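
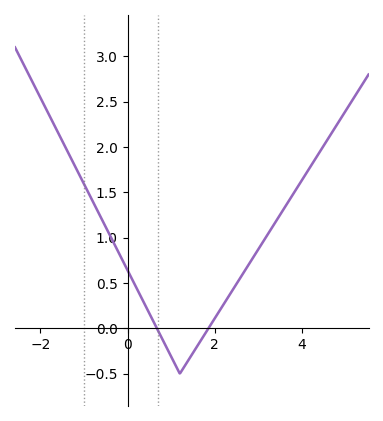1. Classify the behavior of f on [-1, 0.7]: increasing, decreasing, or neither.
decreasing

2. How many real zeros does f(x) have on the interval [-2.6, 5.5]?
2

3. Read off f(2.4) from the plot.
0.415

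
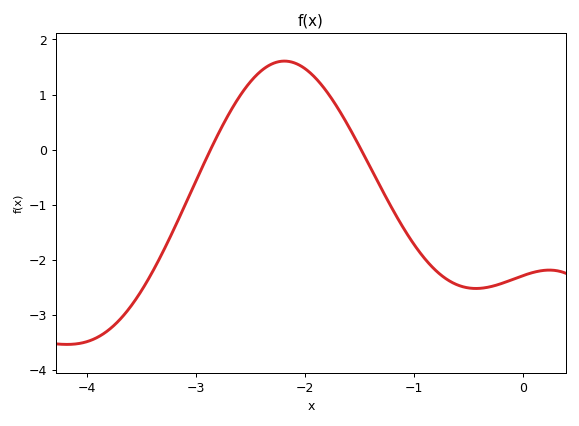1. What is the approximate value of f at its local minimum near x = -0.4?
-2.52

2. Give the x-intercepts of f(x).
-2.87, -1.48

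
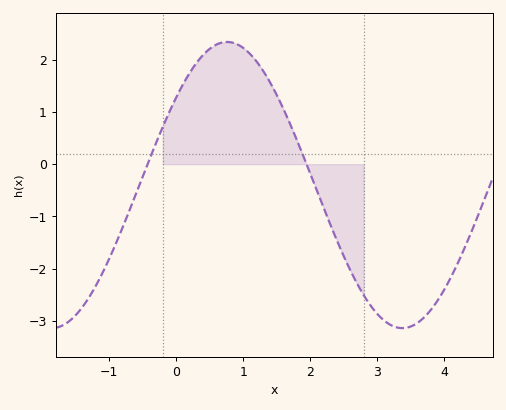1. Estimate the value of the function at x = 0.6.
2.29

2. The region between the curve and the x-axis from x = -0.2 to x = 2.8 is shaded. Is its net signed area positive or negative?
positive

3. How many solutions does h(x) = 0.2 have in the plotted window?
2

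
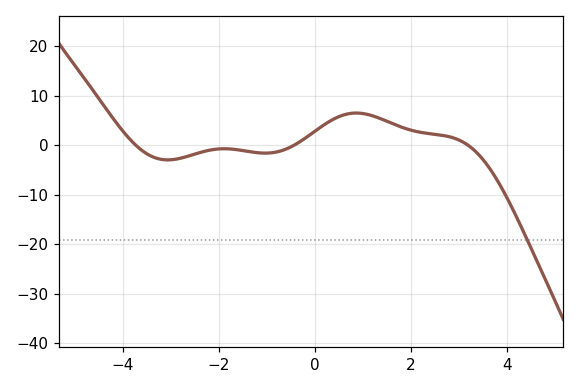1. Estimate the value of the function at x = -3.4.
-2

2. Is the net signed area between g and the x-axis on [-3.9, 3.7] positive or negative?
positive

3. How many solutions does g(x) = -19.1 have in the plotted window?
1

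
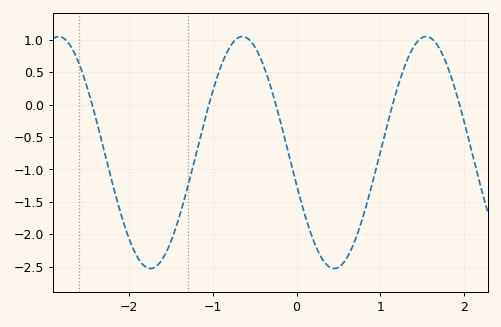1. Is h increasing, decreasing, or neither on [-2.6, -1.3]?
neither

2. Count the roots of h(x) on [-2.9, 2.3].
5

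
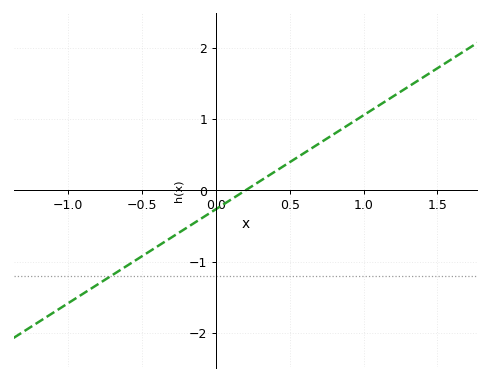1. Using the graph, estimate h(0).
-0.3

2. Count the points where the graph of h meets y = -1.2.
1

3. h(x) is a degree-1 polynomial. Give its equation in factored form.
y = 1.32(x - 0.2)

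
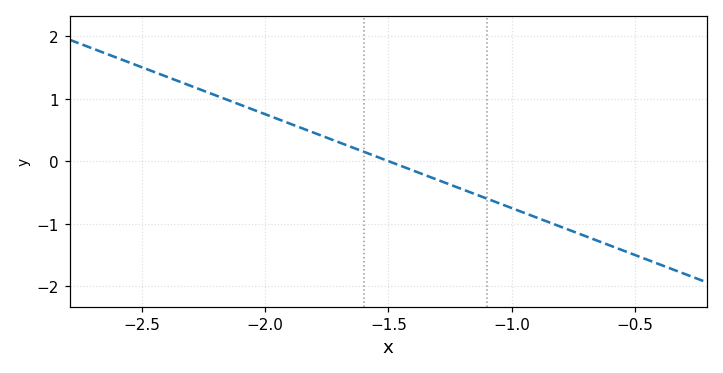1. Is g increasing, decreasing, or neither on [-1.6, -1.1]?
decreasing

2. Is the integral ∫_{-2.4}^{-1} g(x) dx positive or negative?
positive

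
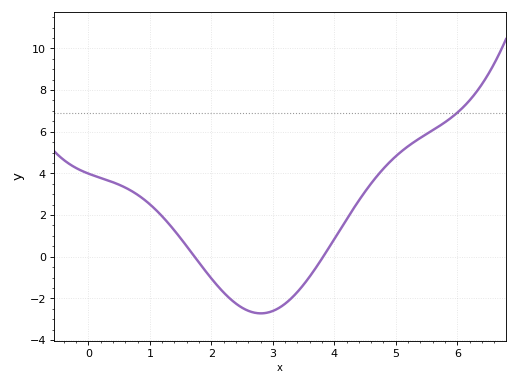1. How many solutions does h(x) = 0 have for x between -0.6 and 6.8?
2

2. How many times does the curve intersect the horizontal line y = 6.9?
1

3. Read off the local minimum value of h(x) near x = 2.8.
-2.72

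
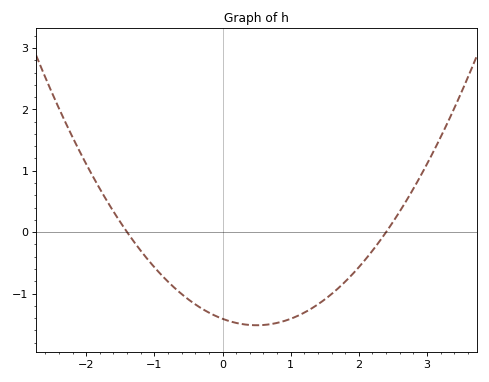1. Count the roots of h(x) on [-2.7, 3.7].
2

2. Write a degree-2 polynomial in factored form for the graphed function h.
y = 0.42(x + 1.4)(x - 2.4)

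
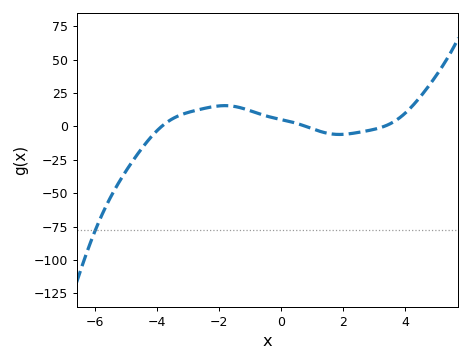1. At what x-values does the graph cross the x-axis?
-3.84, 0.791, 3.33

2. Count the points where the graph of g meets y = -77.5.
1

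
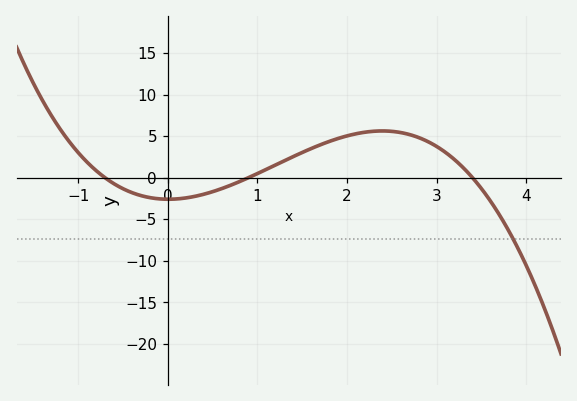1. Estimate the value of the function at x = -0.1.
-2.5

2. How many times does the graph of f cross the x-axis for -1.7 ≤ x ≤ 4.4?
3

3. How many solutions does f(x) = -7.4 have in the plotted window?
1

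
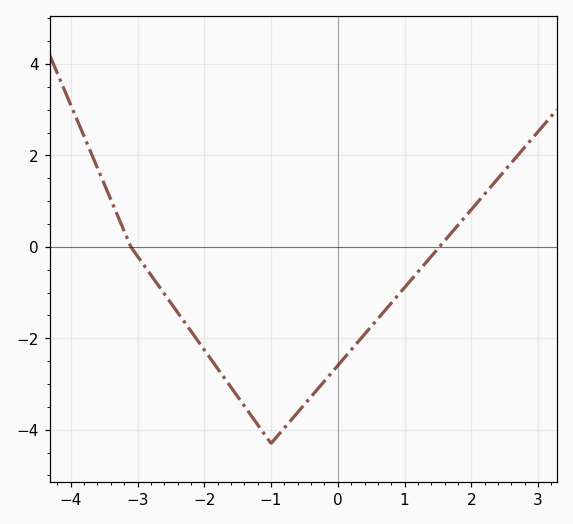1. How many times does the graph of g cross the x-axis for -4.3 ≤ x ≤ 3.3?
2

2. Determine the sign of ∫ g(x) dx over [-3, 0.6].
negative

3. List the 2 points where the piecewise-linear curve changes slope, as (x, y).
(-3.1, 0); (-1, -4.3)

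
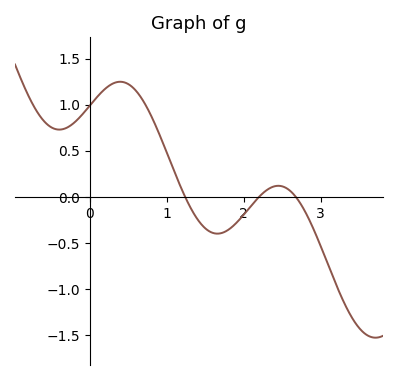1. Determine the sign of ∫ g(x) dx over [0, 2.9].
positive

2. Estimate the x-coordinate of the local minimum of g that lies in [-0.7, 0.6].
-0.4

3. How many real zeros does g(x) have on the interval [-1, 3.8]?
3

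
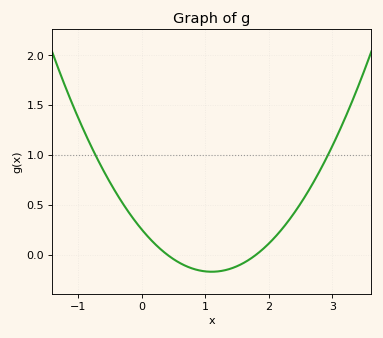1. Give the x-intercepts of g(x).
0.4, 1.8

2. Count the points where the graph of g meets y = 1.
2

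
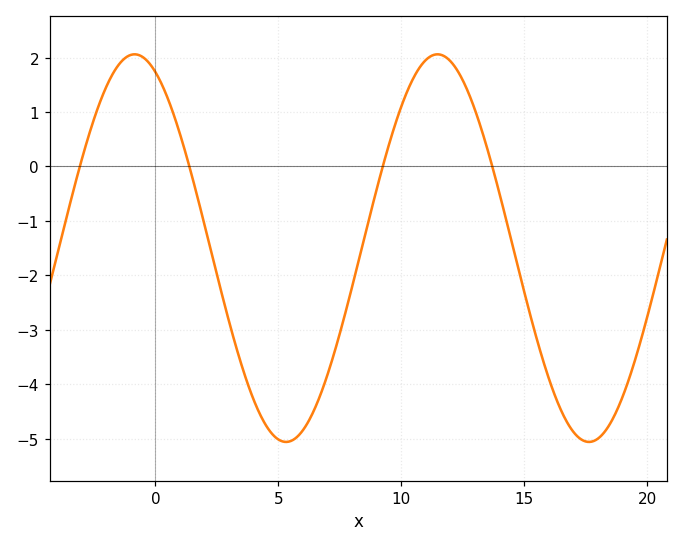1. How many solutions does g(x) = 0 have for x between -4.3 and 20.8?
4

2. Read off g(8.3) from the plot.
-1.7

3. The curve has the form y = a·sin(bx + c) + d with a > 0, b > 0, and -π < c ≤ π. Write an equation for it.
y = 3.56sin(0.51x + 2) - 1.5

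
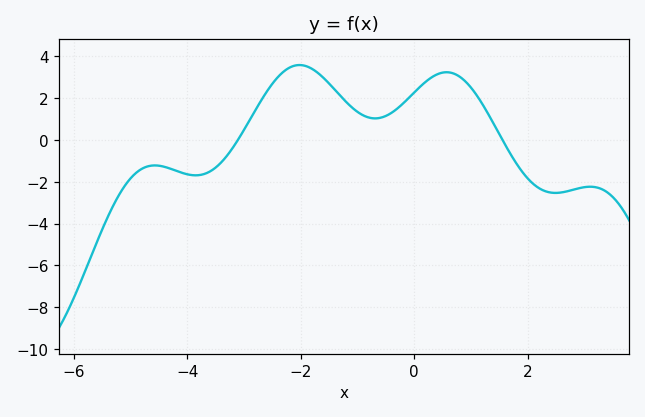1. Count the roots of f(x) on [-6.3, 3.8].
2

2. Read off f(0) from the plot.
2.27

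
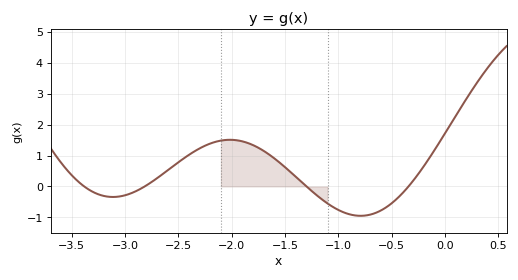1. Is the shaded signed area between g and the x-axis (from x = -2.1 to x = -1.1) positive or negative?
positive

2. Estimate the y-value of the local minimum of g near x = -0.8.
-0.9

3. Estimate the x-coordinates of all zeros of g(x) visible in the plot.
-3.4, -2.8, -1.3, -0.3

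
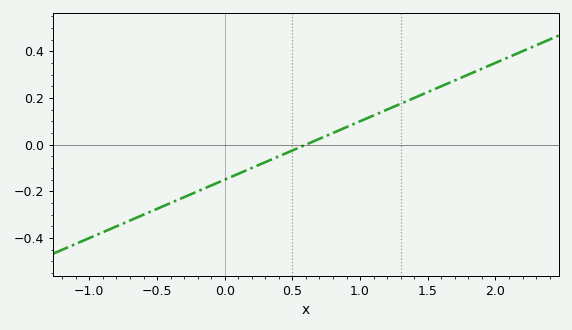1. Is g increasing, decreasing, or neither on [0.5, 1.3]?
increasing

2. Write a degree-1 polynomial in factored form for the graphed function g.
y = 0.25(x - 0.6)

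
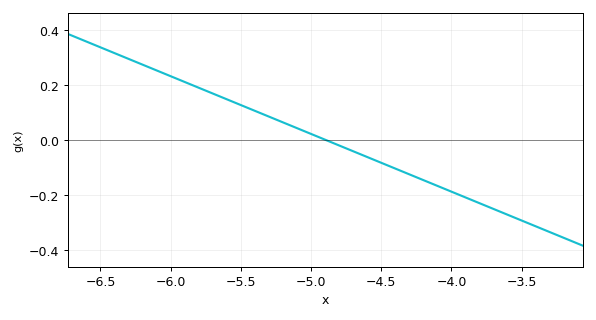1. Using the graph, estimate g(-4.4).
-0.105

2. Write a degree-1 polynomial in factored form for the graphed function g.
y = -0.21(x + 4.9)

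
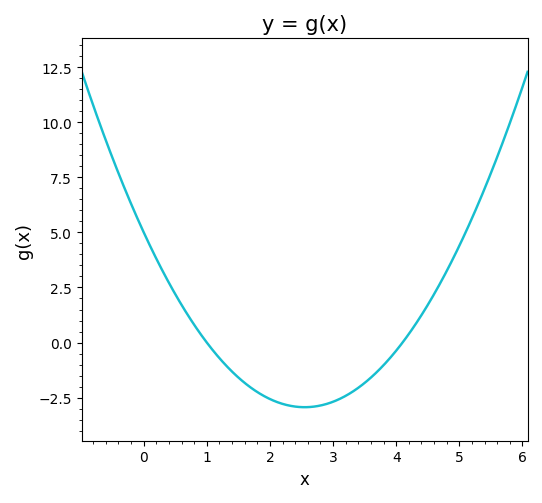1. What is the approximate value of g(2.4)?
-3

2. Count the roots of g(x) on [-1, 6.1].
2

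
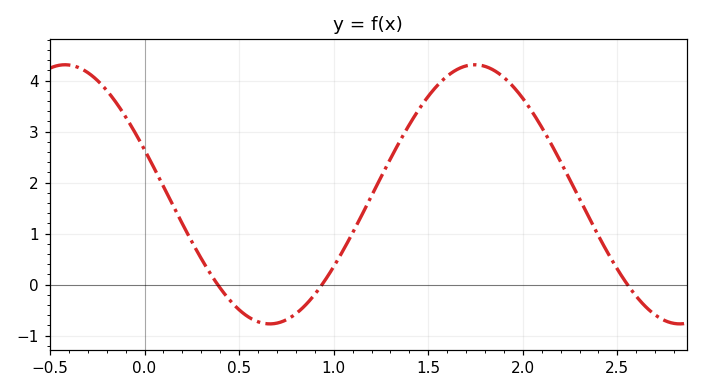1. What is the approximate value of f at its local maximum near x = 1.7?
4.31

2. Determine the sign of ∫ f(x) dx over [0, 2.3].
positive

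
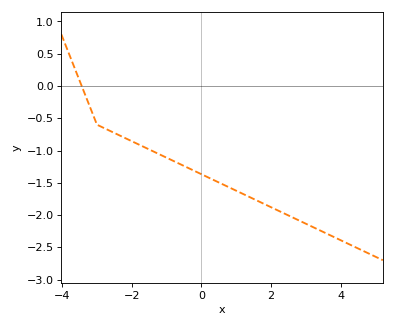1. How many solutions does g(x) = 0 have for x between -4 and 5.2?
1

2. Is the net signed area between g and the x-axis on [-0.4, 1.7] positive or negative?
negative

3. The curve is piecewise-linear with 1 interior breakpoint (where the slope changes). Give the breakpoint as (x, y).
(-3, -0.6)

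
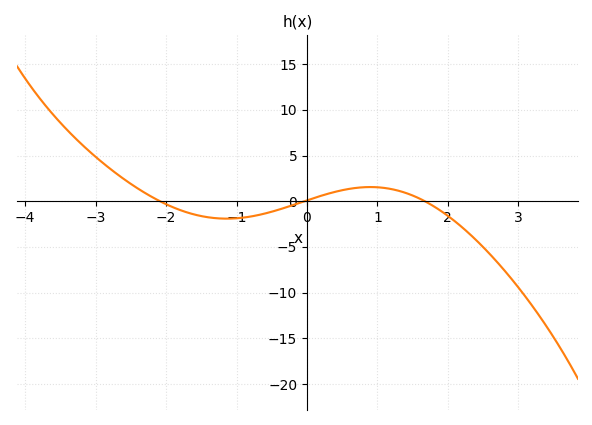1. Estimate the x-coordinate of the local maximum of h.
0.902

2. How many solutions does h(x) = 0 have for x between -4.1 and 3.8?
3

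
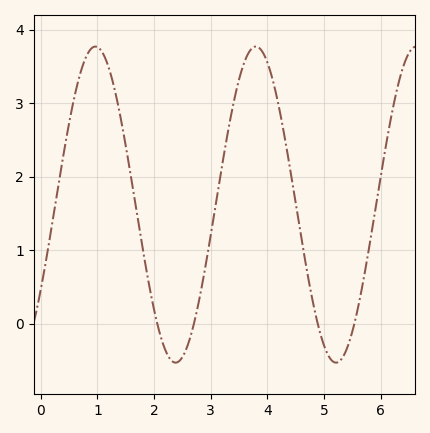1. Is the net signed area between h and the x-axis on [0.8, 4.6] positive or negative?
positive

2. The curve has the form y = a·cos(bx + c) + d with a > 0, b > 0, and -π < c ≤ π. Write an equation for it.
y = 2.15cos(2.22x - 2.14) + 1.62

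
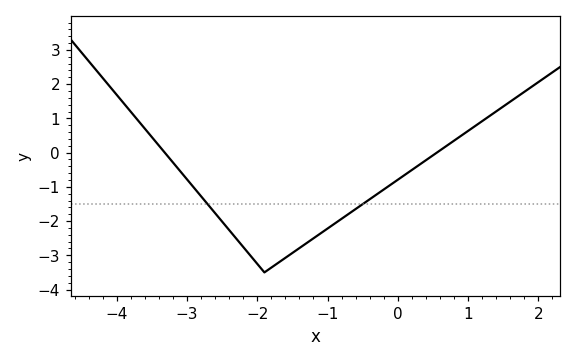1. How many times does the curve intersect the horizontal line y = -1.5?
2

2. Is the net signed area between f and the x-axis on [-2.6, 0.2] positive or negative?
negative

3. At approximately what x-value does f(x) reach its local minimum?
-1.9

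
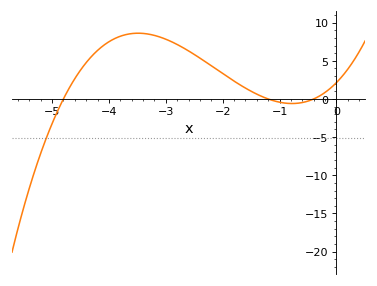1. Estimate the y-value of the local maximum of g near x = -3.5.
8.5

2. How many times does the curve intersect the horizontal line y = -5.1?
1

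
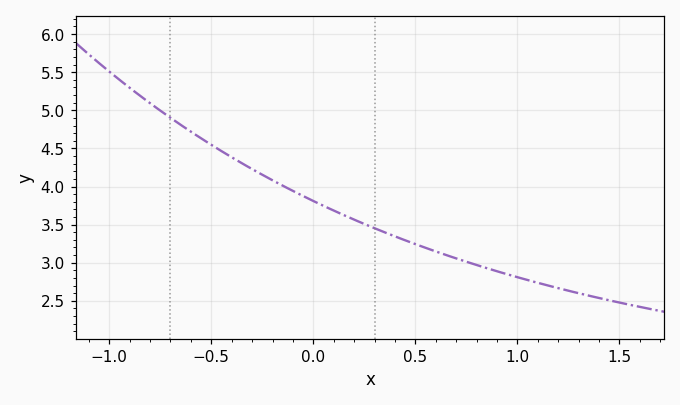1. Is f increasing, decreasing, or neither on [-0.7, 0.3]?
decreasing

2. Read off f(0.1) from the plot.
3.68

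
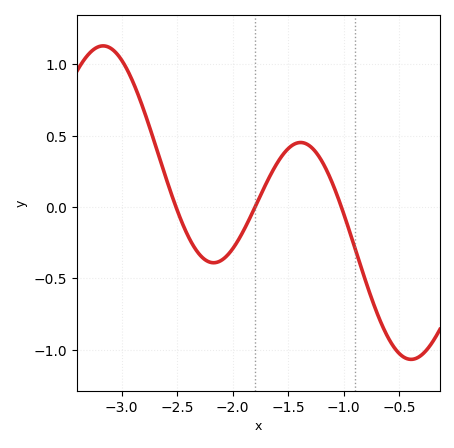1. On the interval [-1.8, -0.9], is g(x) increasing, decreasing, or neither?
neither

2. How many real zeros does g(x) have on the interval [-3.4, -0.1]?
3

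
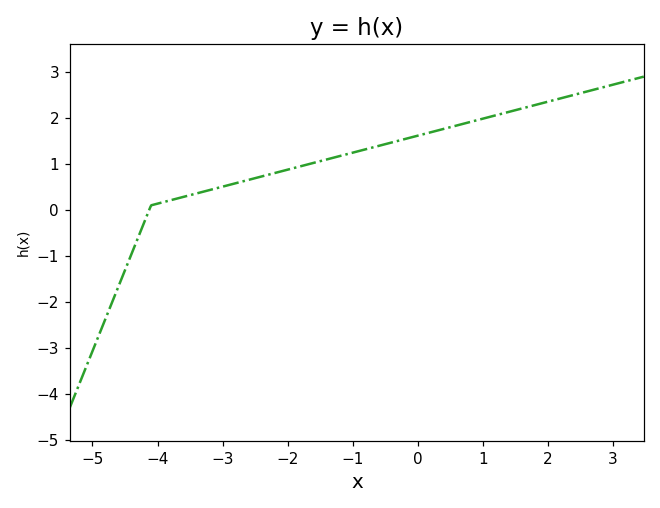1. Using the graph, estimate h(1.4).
2.1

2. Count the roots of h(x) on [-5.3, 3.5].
1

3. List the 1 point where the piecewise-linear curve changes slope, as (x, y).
(-4.1, 0.1)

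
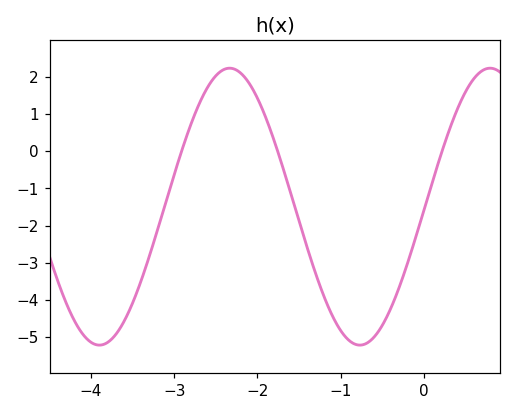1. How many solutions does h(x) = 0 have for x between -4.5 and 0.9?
3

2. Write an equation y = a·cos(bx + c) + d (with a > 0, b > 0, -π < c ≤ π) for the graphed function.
y = 3.72cos(2x - 1.6) - 1.49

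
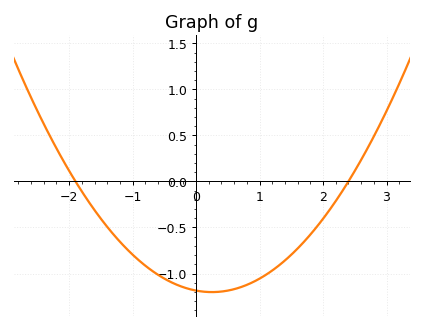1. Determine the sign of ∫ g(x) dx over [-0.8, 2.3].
negative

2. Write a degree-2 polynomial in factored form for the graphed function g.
y = 0.26(x + 1.9)(x - 2.4)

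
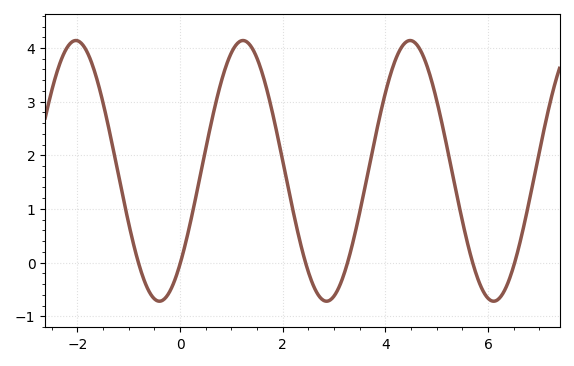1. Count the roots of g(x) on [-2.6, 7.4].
6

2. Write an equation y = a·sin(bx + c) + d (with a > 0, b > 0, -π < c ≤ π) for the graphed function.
y = 2.43sin(1.9x - 0.79) + 1.71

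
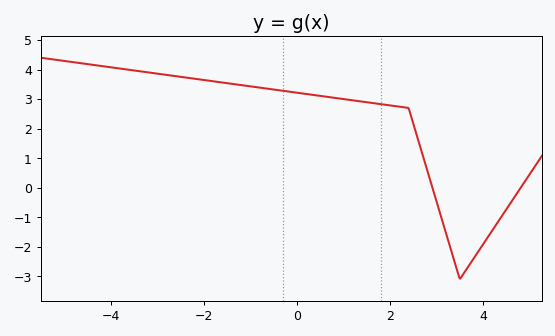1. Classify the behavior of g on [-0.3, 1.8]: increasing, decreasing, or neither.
decreasing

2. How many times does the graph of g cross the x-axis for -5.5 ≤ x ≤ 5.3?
2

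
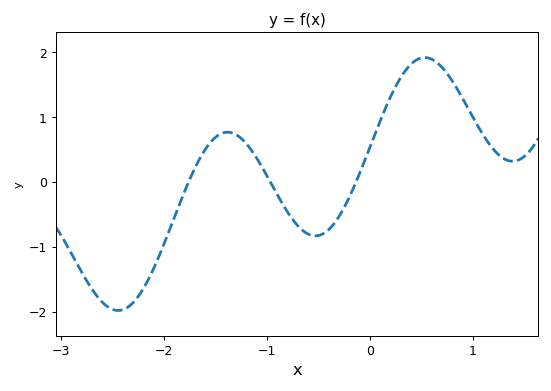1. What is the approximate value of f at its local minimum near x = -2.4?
-1.98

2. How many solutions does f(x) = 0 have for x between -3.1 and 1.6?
3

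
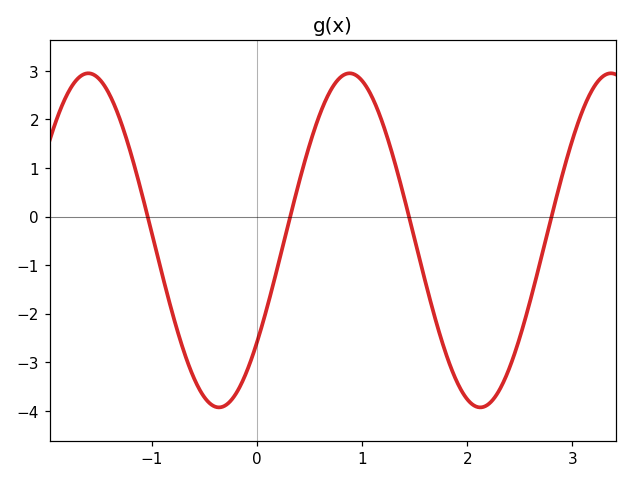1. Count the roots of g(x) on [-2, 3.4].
4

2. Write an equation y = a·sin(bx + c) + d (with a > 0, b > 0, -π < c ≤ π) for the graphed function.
y = 3.44sin(2.53x - 0.66) - 0.49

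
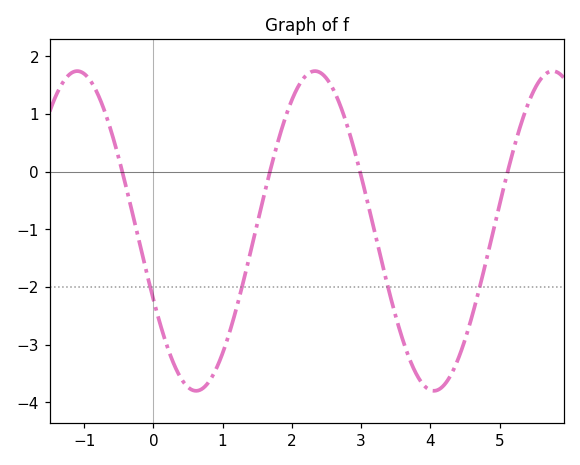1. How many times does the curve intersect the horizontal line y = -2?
4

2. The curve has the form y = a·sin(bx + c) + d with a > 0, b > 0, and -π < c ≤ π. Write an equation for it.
y = 2.77sin(1.83x - 2.7) - 1.03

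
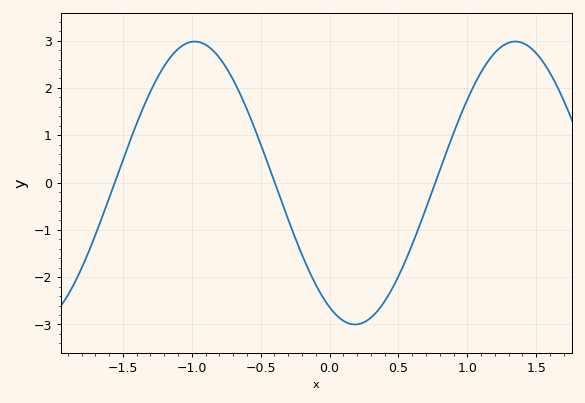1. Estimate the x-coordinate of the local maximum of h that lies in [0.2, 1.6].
1.35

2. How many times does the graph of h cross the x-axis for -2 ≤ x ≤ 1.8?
3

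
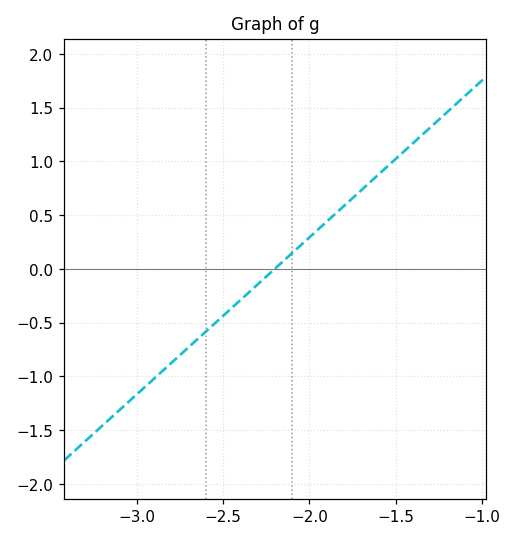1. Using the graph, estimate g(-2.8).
-0.876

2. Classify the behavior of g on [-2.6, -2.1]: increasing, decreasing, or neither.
increasing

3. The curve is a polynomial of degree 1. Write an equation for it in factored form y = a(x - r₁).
y = 1.46(x + 2.2)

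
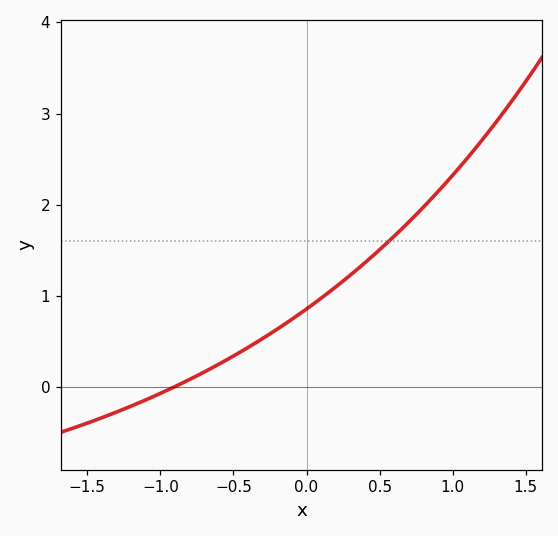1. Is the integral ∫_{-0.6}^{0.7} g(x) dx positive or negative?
positive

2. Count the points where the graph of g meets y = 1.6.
1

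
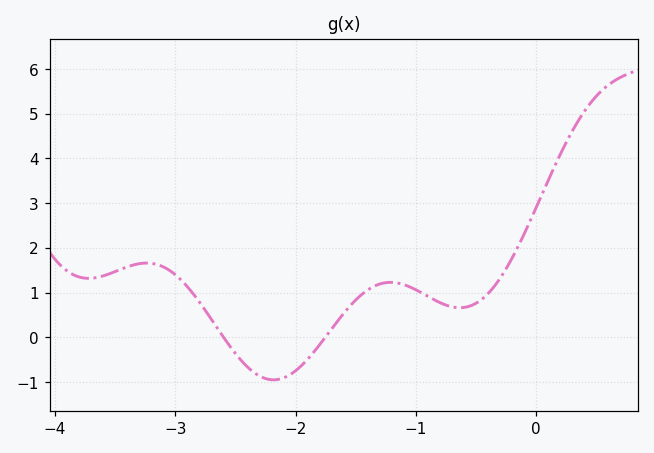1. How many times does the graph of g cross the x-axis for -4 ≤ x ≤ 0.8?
2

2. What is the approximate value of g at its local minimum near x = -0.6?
0.659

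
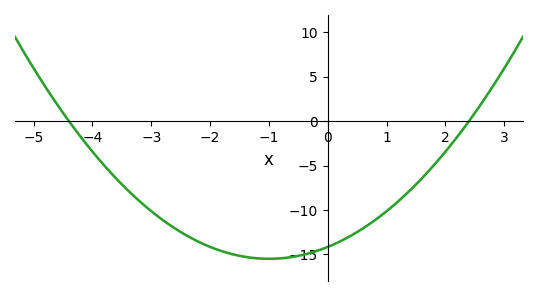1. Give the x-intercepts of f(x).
-4.4, 2.4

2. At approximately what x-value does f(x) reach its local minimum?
-1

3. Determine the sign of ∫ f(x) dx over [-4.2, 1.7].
negative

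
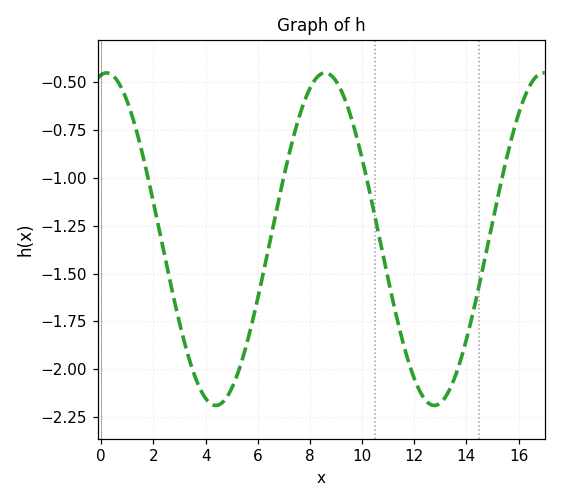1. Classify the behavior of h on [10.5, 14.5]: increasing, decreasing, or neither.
neither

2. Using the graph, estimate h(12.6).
-2.18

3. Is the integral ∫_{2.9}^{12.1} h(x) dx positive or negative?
negative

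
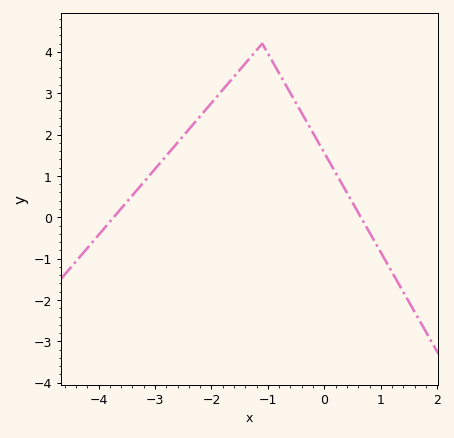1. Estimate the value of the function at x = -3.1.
1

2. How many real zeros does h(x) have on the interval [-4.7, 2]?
2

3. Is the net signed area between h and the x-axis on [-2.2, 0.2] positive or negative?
positive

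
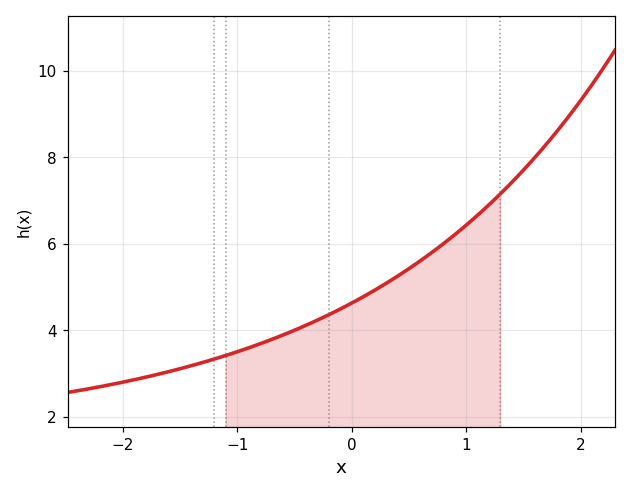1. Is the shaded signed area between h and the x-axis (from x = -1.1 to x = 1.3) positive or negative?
positive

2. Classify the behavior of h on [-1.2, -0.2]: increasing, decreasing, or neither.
increasing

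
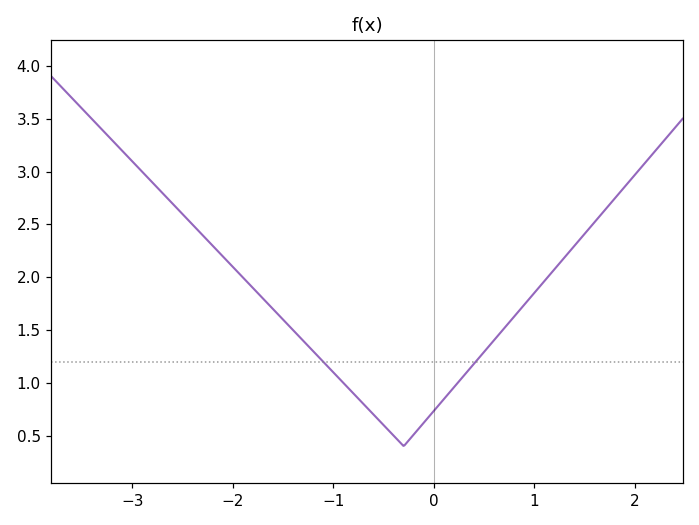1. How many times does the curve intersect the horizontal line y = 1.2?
2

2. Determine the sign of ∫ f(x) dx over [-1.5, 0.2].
positive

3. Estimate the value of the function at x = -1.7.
1.8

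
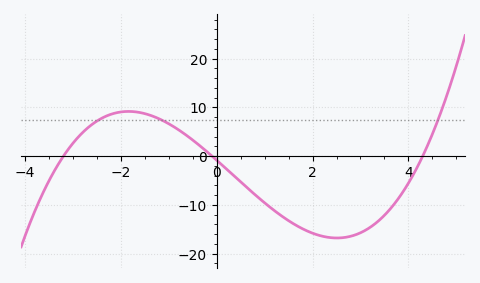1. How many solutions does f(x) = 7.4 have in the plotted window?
3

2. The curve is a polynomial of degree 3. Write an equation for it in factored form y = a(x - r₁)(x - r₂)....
y = 0.63(x + 3.2)(x + 0.1)(x - 4.3)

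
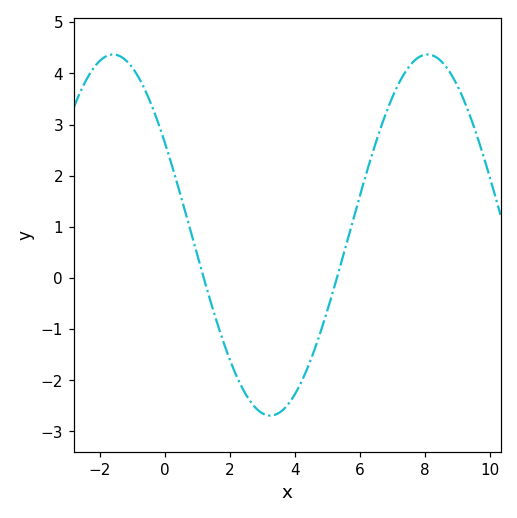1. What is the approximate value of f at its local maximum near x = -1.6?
4.37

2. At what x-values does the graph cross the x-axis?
1.2, 5.29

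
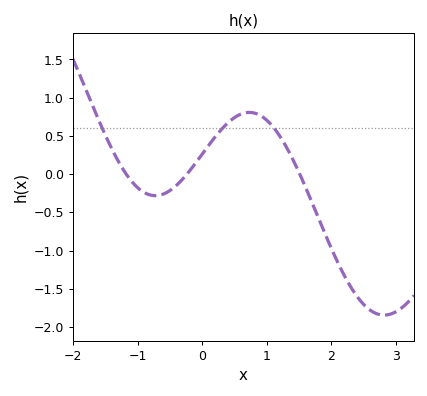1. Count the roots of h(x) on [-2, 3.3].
3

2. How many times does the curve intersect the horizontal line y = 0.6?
3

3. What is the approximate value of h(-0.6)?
-0.258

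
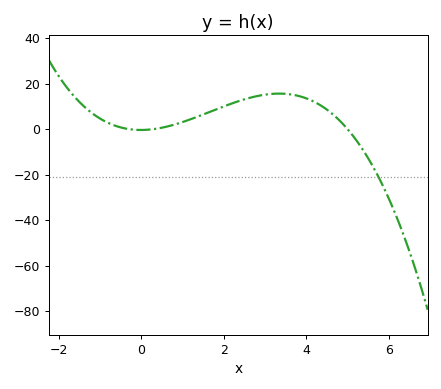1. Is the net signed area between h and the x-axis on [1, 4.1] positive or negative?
positive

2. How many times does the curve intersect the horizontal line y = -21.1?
1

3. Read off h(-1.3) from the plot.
8.57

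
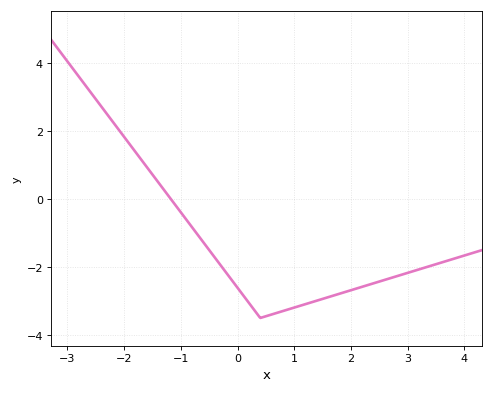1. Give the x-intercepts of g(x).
-1.18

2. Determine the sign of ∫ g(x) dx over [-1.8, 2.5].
negative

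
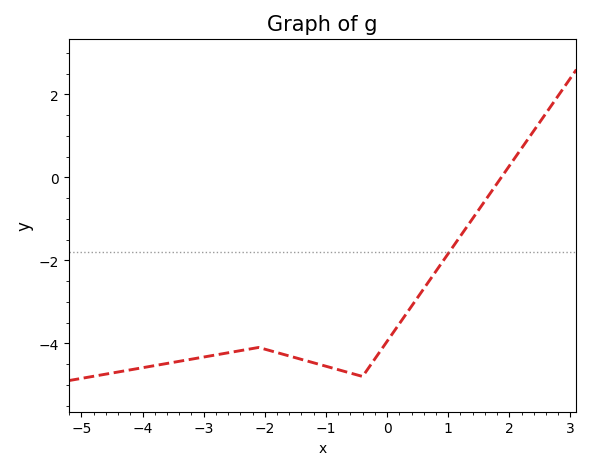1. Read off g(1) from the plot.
-1.84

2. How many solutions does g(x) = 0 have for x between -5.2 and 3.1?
1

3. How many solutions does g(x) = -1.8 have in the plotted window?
1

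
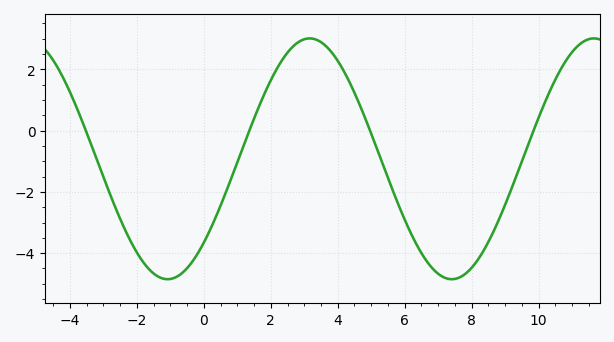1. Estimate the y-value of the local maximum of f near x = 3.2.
3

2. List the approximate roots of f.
-3.6, 1.4, 5, 9.8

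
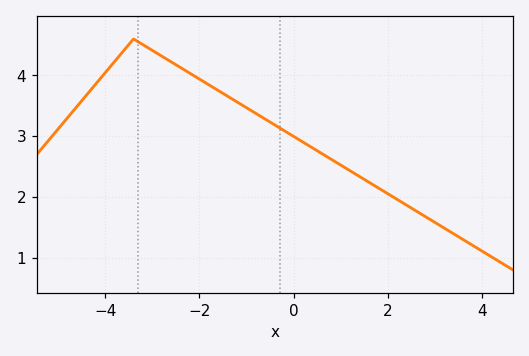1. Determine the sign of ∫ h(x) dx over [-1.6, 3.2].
positive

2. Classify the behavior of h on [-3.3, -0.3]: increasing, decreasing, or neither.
decreasing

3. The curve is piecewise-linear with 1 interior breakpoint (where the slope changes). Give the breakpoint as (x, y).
(-3.4, 4.6)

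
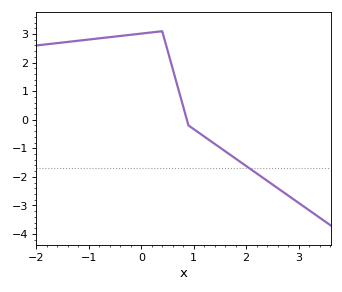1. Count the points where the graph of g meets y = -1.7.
1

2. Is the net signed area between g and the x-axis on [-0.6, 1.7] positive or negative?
positive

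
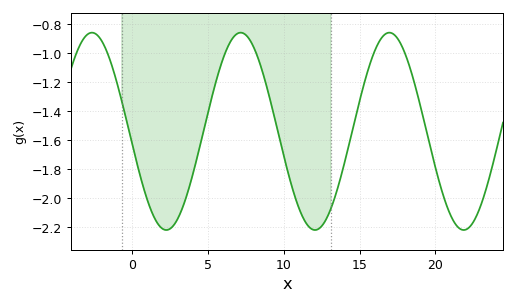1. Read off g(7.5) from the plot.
-0.877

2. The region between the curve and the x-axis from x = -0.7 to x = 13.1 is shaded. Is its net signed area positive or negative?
negative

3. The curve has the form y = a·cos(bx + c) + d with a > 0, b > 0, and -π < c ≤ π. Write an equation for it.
y = 0.68cos(0.64x + 1.71) - 1.54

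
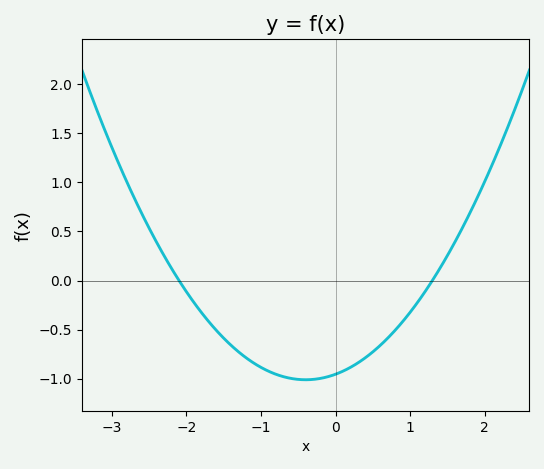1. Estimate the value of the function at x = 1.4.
0.122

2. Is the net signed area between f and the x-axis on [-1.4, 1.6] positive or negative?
negative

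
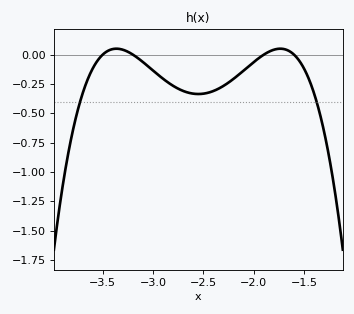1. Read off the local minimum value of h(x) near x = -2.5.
-0.34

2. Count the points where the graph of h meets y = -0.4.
2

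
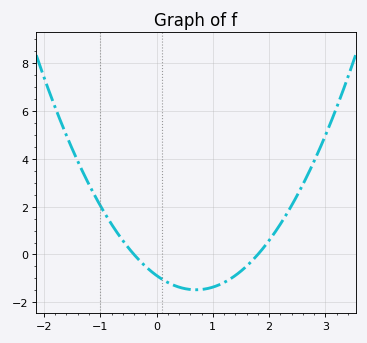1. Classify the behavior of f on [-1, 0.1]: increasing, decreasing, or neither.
decreasing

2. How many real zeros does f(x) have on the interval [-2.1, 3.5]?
2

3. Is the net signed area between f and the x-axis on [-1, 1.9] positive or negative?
negative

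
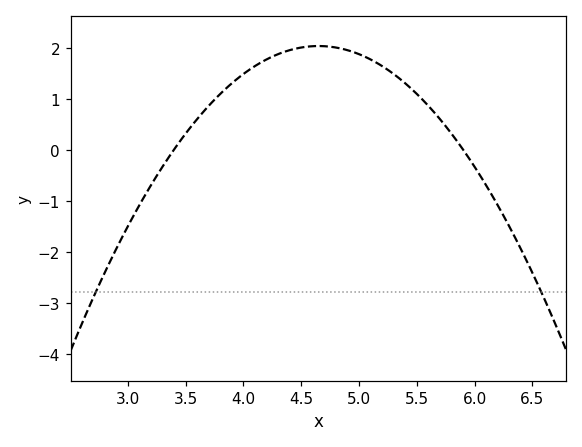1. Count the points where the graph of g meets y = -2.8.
2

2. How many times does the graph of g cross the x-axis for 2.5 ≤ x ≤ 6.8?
2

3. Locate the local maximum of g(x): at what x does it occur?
4.65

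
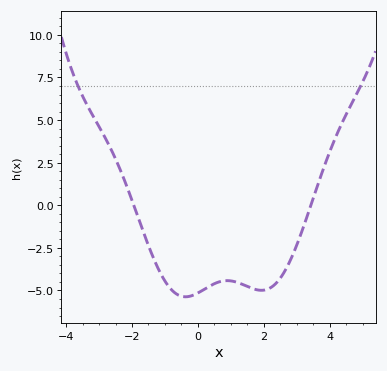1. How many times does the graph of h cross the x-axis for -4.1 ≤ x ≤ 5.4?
2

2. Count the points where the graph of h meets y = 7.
2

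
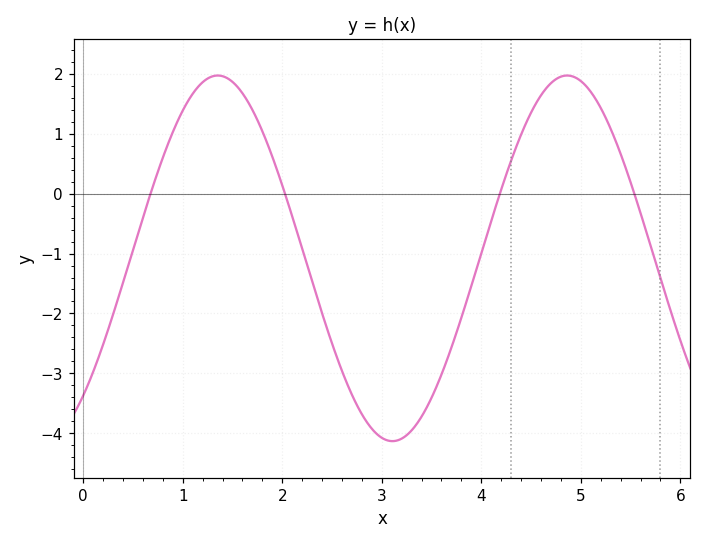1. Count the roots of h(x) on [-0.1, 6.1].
4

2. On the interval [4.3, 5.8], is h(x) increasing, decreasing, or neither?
neither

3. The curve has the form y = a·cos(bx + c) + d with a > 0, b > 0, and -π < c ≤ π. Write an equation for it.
y = 3.05cos(1.8x - 2.4) - 1.08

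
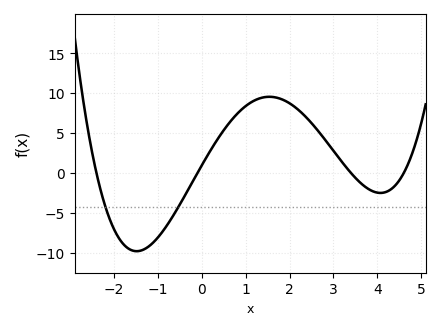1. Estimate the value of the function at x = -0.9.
-7.38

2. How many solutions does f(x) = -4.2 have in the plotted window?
2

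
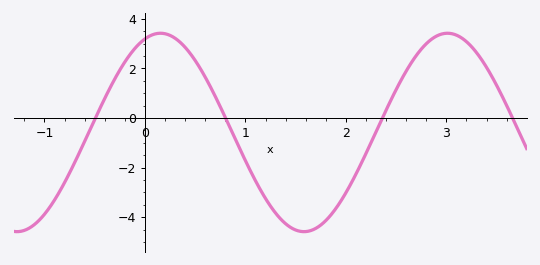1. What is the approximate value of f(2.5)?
1.2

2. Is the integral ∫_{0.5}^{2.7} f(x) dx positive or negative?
negative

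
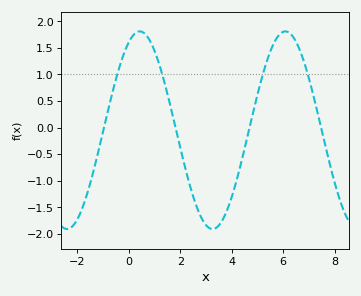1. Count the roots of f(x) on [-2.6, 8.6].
4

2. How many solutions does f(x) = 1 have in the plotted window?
4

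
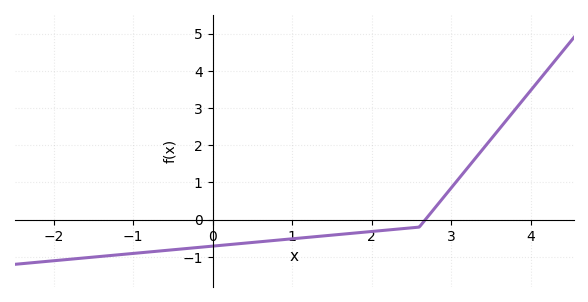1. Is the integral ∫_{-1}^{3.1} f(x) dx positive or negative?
negative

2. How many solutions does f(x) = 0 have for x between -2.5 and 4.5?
1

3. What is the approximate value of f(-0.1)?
-0.731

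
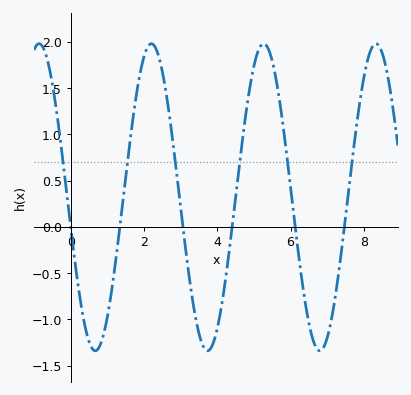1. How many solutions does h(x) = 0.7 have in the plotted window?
6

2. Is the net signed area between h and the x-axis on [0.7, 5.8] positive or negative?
positive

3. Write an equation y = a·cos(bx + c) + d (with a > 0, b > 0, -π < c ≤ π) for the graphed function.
y = 1.66cos(2.05x + 1.77) + 0.32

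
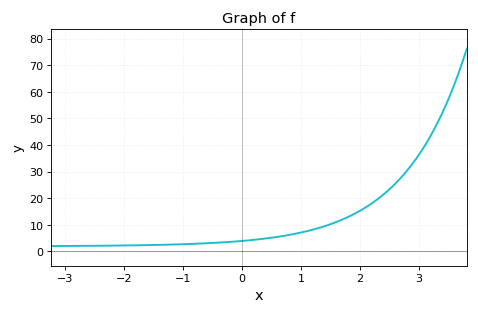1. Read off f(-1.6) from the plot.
2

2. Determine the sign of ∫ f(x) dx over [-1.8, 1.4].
positive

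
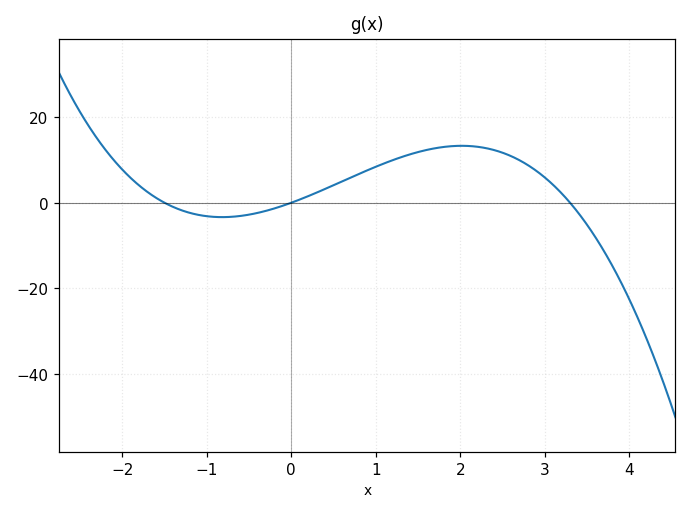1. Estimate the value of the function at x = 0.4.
4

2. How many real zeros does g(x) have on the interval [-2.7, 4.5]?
3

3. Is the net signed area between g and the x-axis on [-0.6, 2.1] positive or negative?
positive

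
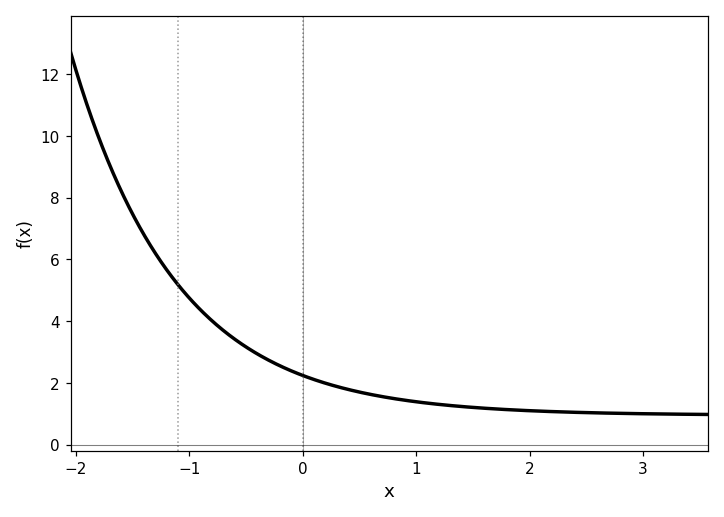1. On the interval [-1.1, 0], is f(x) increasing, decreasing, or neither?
decreasing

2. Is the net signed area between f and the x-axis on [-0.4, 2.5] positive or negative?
positive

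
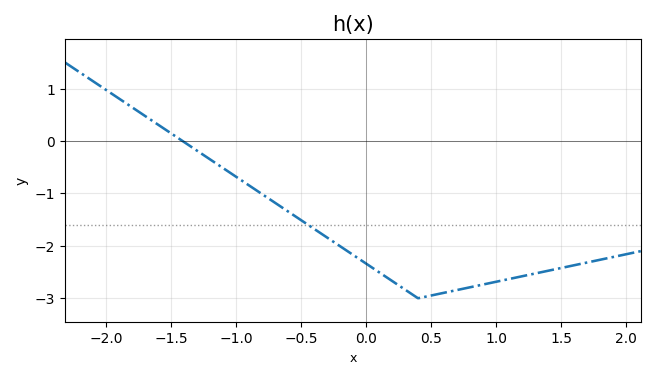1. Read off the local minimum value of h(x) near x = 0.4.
-3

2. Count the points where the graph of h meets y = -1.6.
1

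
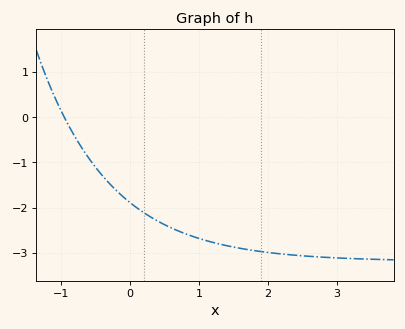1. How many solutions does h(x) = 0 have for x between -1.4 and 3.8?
1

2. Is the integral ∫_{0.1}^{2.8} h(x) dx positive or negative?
negative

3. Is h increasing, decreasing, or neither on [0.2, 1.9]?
decreasing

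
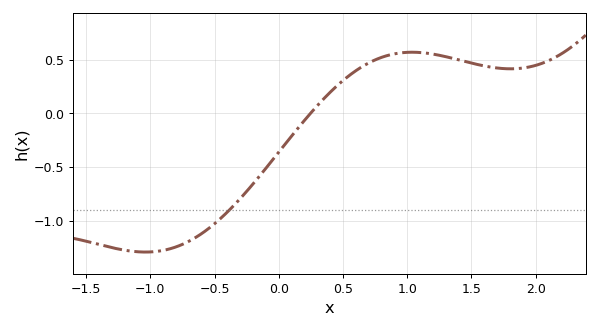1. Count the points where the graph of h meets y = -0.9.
1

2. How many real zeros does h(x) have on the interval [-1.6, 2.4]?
1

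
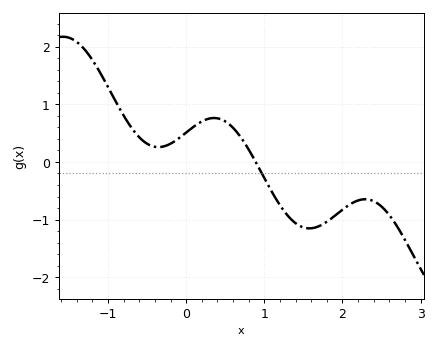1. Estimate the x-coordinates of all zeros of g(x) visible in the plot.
0.89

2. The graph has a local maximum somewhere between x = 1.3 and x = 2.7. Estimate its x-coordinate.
2.29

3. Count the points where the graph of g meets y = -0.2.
1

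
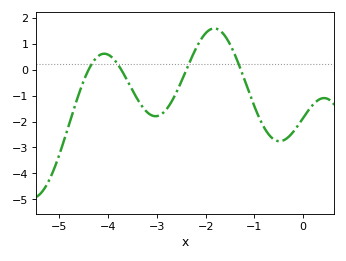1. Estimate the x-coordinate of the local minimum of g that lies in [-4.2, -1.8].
-3.03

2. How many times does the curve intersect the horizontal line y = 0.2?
4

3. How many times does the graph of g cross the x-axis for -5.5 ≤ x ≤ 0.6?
4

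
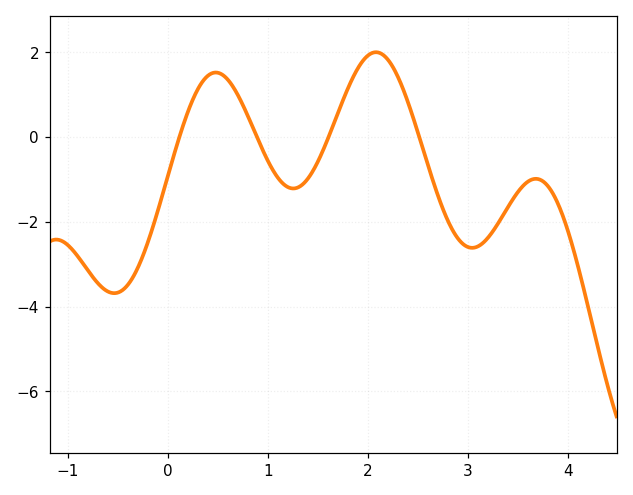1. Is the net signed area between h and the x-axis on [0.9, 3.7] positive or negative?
negative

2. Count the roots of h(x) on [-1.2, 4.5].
4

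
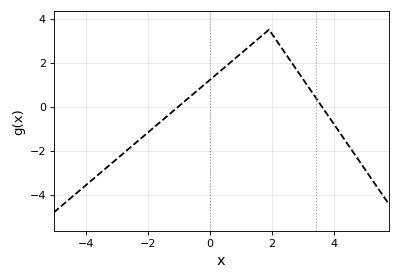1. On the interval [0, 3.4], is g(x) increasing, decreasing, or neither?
neither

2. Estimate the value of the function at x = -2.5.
-1.8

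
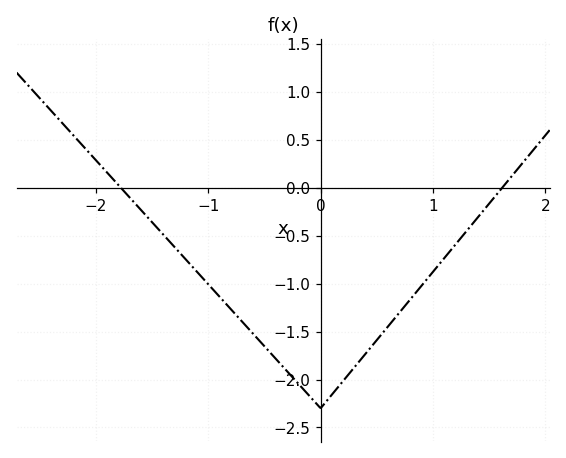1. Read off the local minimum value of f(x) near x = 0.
-2.3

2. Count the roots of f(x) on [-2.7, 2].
2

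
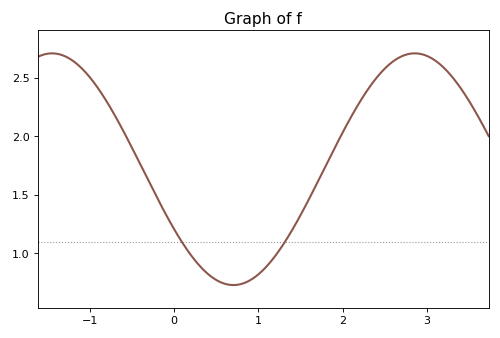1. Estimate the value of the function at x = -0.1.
1.34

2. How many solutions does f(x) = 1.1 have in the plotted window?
2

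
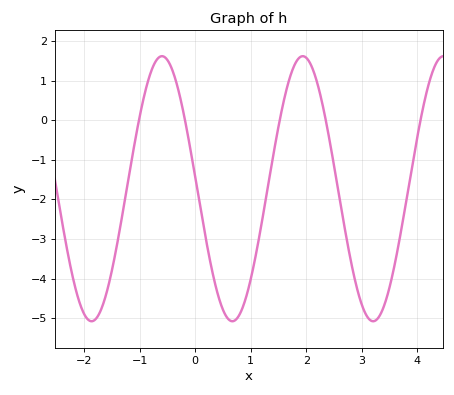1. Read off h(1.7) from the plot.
1.1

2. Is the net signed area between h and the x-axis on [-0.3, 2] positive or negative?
negative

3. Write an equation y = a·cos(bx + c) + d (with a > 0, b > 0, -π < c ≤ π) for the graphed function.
y = 3.35cos(2.5x + 1.5) - 1.73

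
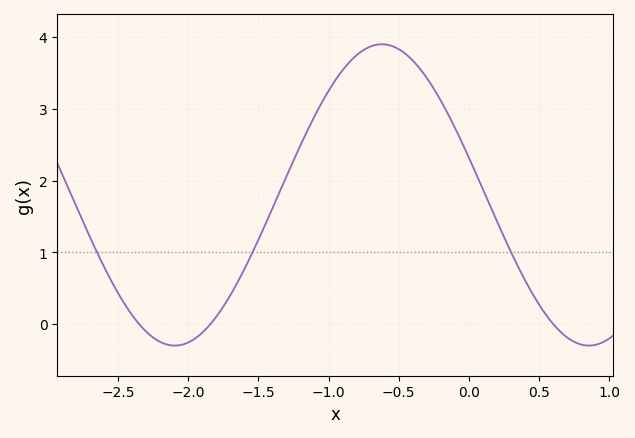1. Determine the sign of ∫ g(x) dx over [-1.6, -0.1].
positive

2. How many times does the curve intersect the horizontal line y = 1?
3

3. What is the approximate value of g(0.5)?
0.272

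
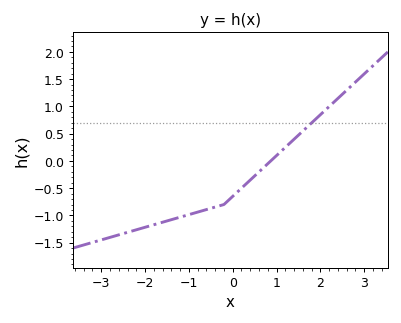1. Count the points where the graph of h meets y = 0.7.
1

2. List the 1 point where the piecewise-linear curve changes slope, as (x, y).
(-0.2, -0.8)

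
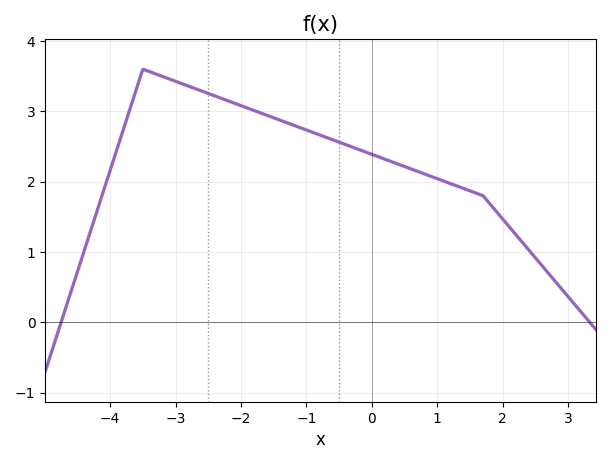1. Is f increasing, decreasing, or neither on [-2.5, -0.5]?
decreasing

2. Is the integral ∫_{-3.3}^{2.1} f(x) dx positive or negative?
positive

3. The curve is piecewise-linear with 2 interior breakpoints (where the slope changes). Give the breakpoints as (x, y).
(-3.5, 3.6); (1.7, 1.8)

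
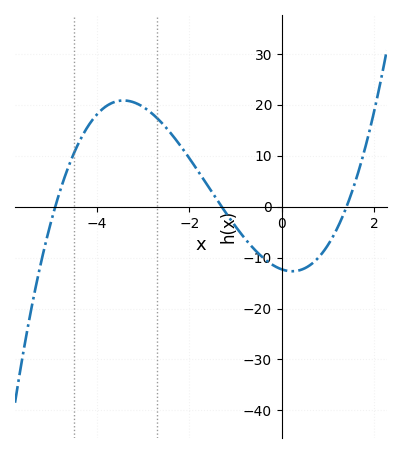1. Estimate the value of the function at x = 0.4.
-12.4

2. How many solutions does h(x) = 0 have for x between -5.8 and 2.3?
3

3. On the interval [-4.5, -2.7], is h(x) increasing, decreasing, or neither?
neither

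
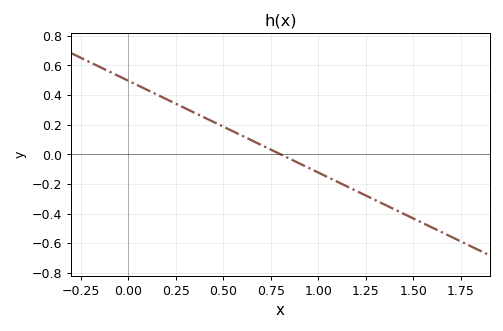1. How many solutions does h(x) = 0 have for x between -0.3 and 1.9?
1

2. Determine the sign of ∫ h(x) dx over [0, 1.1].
positive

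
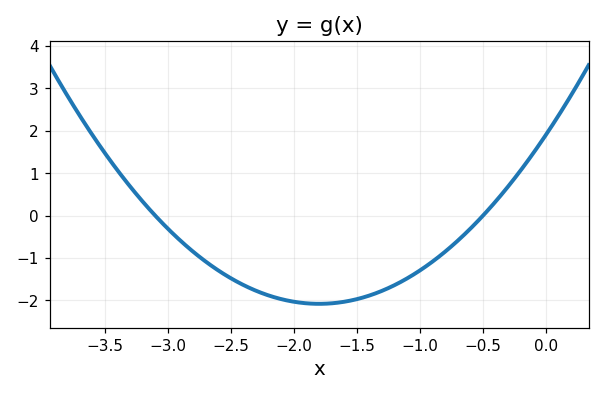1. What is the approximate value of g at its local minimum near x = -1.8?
-2.08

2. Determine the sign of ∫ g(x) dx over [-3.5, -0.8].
negative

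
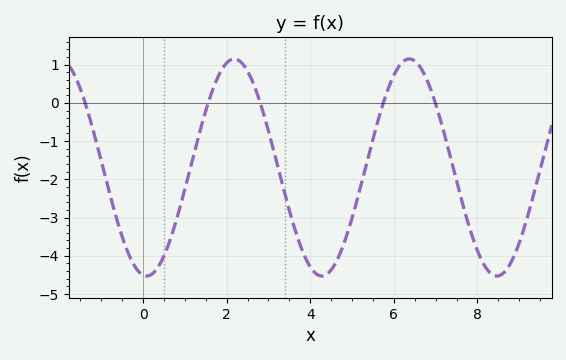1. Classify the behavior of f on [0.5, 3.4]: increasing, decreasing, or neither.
neither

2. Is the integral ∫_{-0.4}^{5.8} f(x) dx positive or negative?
negative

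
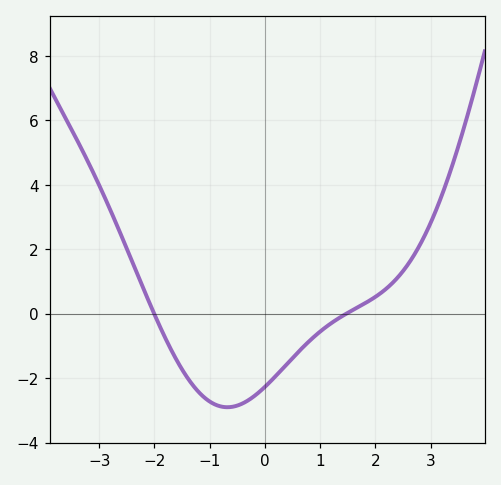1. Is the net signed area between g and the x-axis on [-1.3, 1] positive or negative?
negative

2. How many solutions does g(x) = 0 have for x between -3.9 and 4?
2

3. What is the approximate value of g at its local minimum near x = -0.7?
-3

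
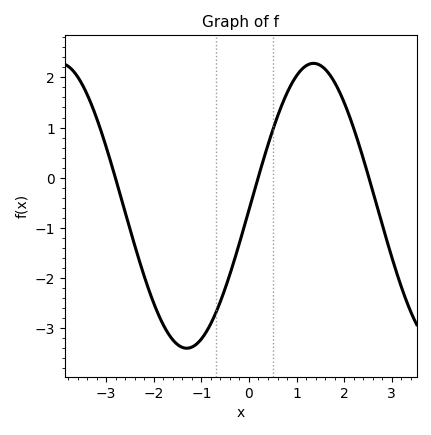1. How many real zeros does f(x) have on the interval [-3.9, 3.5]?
3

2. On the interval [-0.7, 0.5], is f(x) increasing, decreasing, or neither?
increasing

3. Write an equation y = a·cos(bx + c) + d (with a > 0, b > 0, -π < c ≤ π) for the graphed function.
y = 2.84cos(1.2x - 1.6) - 0.56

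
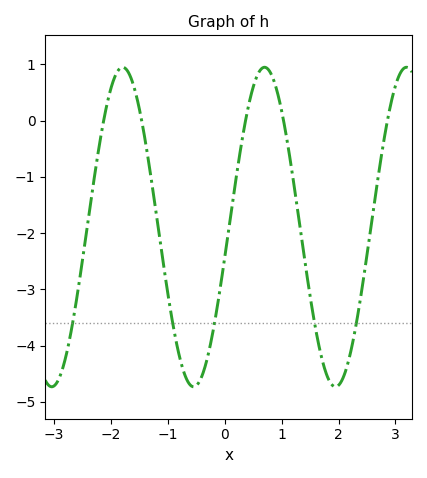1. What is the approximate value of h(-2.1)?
0.1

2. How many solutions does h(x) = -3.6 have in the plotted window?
5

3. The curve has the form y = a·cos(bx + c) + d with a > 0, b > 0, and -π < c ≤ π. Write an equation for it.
y = 2.84cos(2.5x - 1.8) - 1.89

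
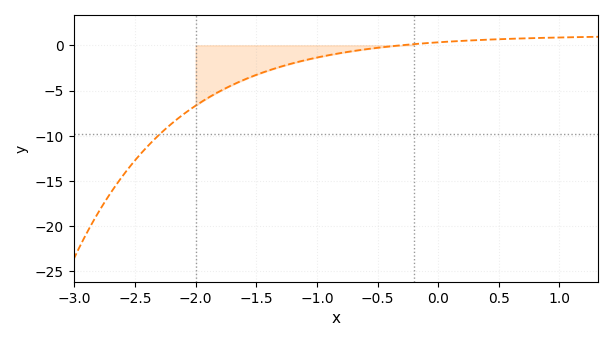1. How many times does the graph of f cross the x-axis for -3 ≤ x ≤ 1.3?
1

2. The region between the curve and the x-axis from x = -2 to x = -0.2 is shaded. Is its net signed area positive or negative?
negative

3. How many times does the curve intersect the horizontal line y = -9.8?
1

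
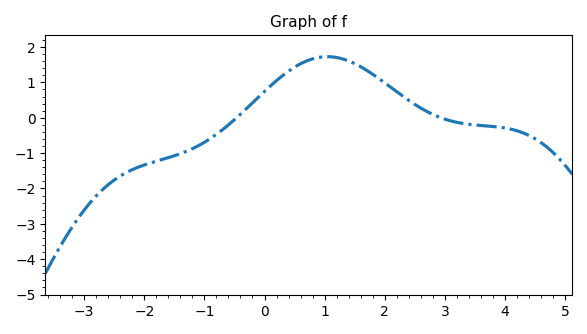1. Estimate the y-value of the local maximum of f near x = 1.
1.7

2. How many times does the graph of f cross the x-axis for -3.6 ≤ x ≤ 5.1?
2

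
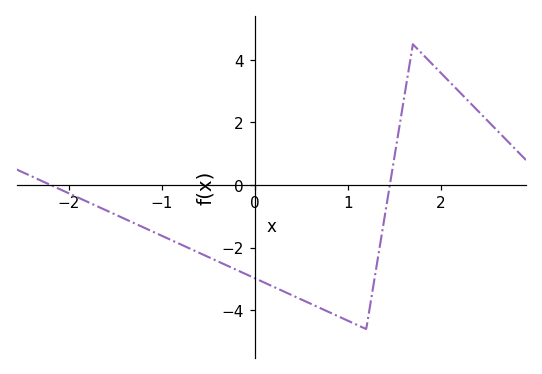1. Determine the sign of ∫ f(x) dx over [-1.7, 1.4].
negative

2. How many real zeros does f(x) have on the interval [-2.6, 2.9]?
2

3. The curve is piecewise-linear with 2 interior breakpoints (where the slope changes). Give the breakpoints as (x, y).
(1.2, -4.6); (1.7, 4.5)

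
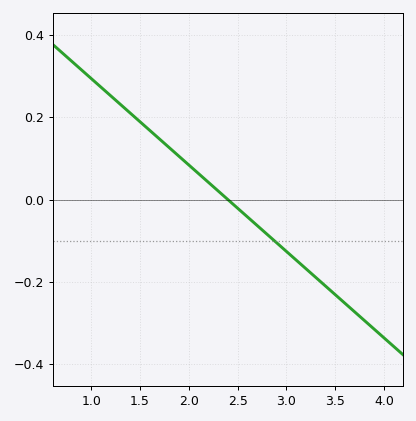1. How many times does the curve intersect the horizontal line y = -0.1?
1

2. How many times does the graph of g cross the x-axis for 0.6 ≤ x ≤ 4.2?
1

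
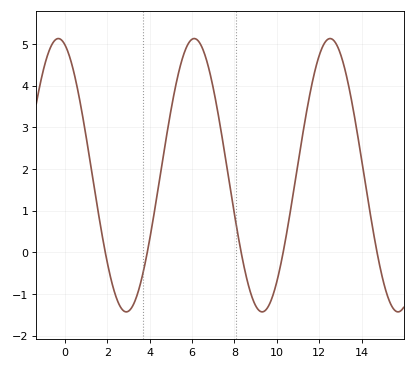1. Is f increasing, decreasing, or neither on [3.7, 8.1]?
neither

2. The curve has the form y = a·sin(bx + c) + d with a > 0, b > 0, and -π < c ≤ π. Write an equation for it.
y = 3.28sin(0.98x + 1.9) + 1.85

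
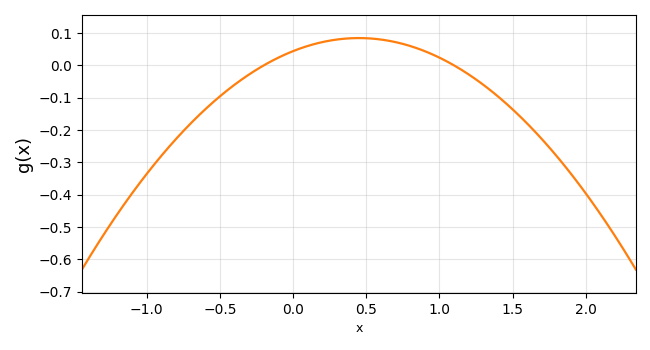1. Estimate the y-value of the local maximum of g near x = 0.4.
0.085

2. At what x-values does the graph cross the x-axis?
-0.2, 1.1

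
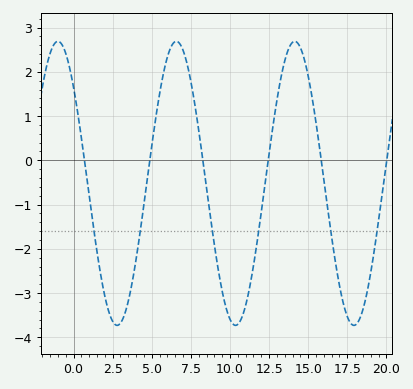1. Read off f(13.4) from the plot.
2.1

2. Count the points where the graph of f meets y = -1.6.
6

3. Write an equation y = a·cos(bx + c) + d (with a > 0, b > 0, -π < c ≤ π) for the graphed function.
y = 3.21cos(0.83x + 0.83) - 0.52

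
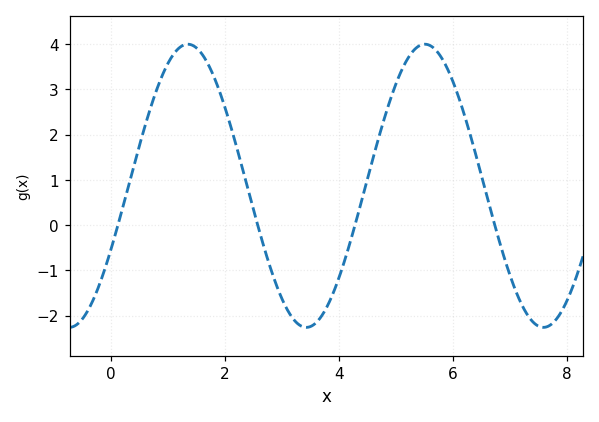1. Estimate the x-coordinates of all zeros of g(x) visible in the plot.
0.2, 2.6, 4.2, 6.8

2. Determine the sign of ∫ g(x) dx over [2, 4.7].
negative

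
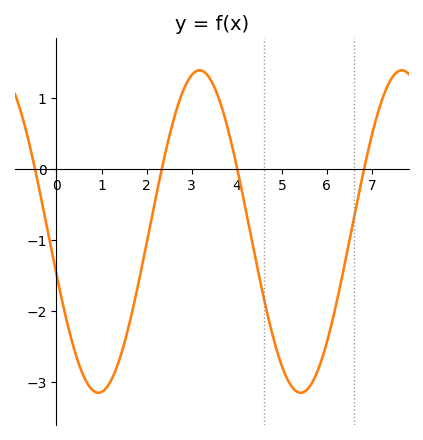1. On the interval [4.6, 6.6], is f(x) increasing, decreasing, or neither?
neither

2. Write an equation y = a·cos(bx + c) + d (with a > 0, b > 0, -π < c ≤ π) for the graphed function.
y = 2.27cos(1.4x + 1.8) - 0.88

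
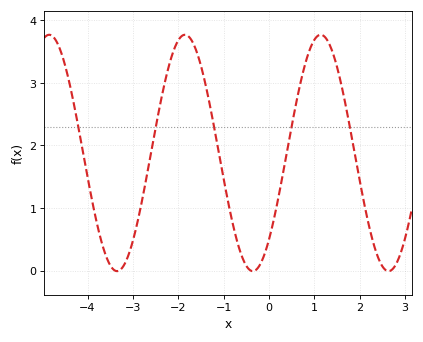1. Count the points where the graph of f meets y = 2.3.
5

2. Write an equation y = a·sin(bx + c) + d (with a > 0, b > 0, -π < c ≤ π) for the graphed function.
y = 1.89sin(2.1x - 0.82) + 1.88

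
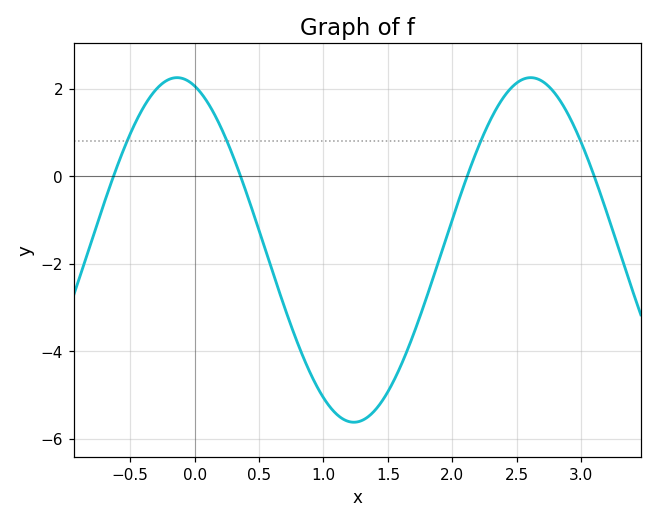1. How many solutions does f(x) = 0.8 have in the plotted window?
4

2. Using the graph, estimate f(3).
0.8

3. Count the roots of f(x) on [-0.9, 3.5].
4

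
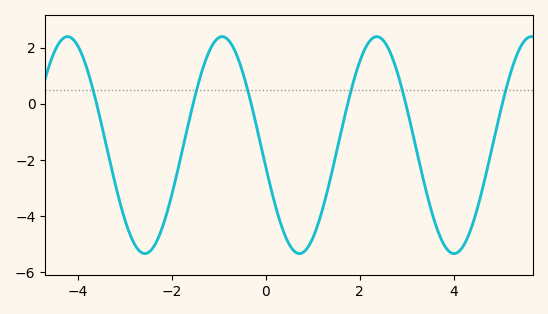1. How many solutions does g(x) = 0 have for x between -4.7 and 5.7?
6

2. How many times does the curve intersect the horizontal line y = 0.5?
6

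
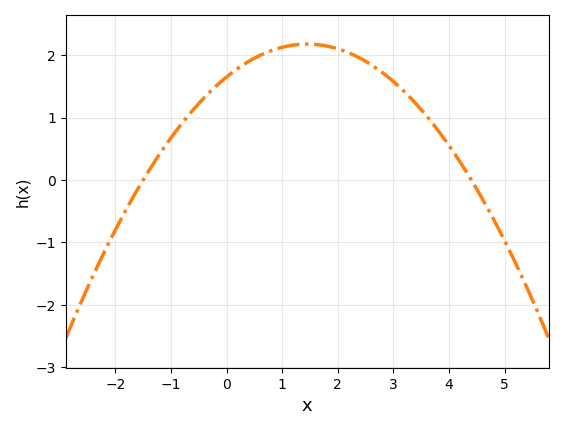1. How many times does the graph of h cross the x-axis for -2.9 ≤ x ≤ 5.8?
2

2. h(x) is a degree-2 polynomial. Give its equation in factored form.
y = -0.25(x + 1.5)(x - 4.4)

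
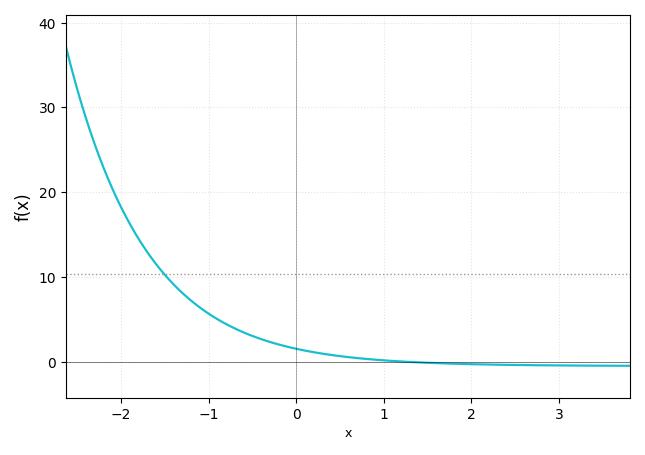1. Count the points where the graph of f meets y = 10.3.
1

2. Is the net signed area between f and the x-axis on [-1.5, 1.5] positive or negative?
positive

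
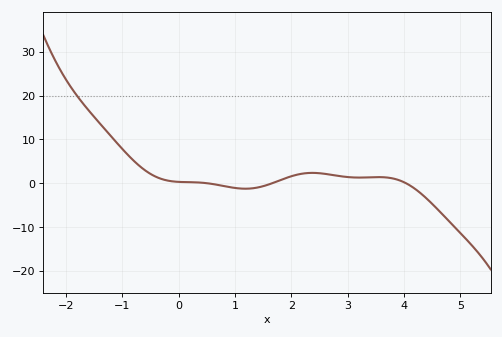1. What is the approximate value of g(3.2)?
1.31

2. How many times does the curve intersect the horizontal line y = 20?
1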